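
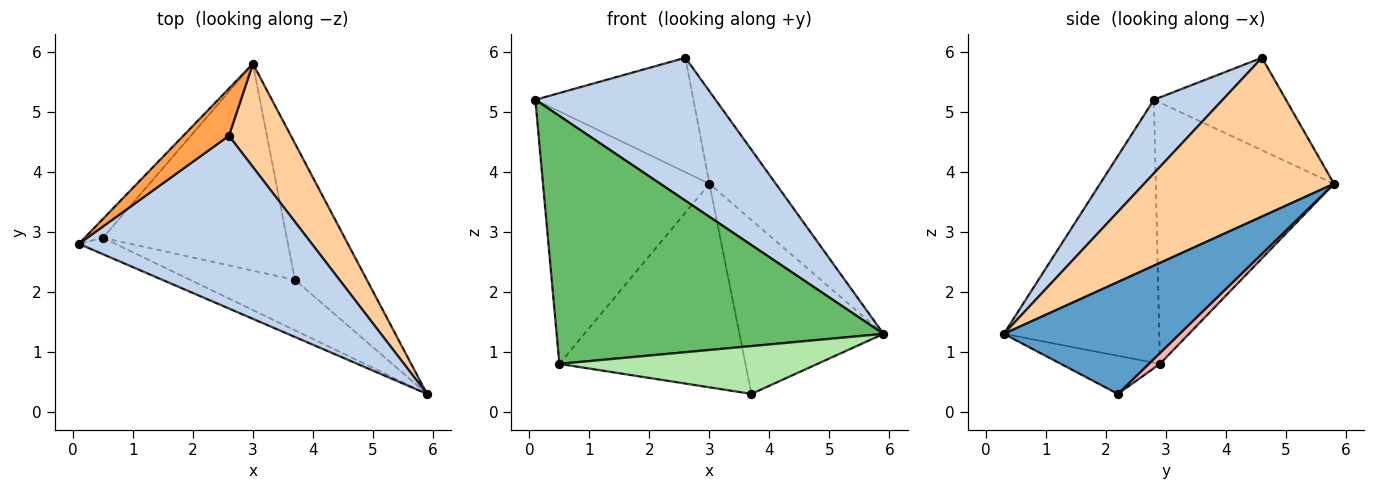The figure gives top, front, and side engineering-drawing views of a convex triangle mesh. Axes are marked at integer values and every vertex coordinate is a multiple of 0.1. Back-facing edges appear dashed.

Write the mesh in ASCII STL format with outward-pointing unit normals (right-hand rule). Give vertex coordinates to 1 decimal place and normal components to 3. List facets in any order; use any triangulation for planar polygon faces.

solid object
 facet normal 0.693 0.568 -0.445
  outer loop
   vertex 3.7 2.2 0.3
   vertex 3.0 5.8 3.8
   vertex 5.9 0.3 1.3
  endloop
 endfacet
 facet normal 0.236 -0.619 0.749
  outer loop
   vertex 2.6 4.6 5.9
   vertex 0.1 2.8 5.2
   vertex 5.9 0.3 1.3
  endloop
 endfacet
 facet normal -0.611 0.732 0.302
  outer loop
   vertex 2.6 4.6 5.9
   vertex 3.0 5.8 3.8
   vertex 0.1 2.8 5.2
  endloop
 endfacet
 facet normal 0.886 0.310 0.346
  outer loop
   vertex 2.6 4.6 5.9
   vertex 5.9 0.3 1.3
   vertex 3.0 5.8 3.8
  endloop
 endfacet
 facet normal -0.429 -0.902 -0.059
  outer loop
   vertex 0.5 2.9 0.8
   vertex 5.9 0.3 1.3
   vertex 0.1 2.8 5.2
  endloop
 endfacet
 facet normal -0.255 -0.665 -0.702
  outer loop
   vertex 0.5 2.9 0.8
   vertex 3.7 2.2 0.3
   vertex 5.9 0.3 1.3
  endloop
 endfacet
 facet normal -0.730 0.682 -0.051
  outer loop
   vertex 0.5 2.9 0.8
   vertex 0.1 2.8 5.2
   vertex 3.0 5.8 3.8
  endloop
 endfacet
 facet normal 0.042 0.701 -0.712
  outer loop
   vertex 0.5 2.9 0.8
   vertex 3.0 5.8 3.8
   vertex 3.7 2.2 0.3
  endloop
 endfacet
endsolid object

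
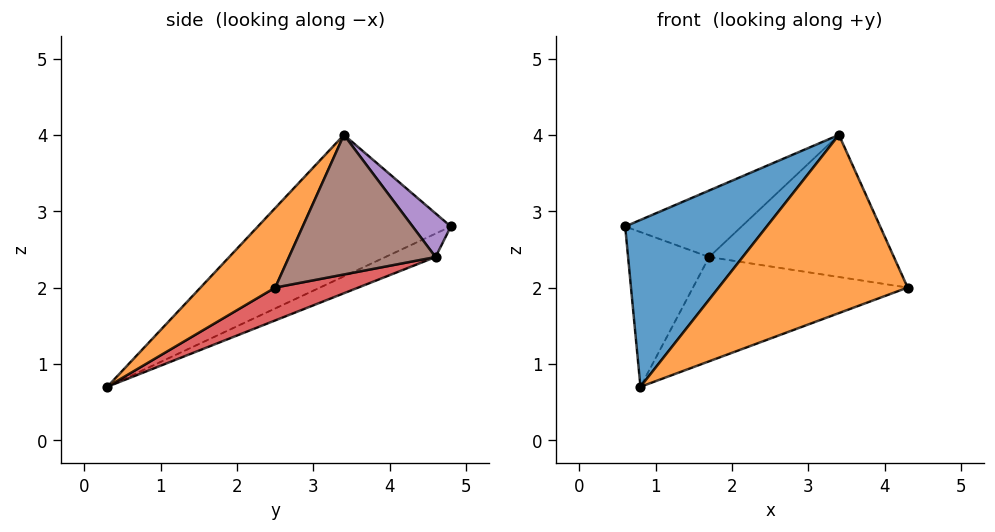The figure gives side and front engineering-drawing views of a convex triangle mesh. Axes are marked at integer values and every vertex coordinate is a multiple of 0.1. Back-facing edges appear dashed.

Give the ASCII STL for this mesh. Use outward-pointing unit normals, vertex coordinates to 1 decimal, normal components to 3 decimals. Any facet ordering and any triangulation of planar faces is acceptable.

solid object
 facet normal -0.518 -0.380 0.766
  outer loop
   vertex 3.4 3.4 4.0
   vertex 0.6 4.8 2.8
   vertex 0.8 0.3 0.7
  endloop
 endfacet
 facet normal 0.317 -0.803 0.504
  outer loop
   vertex 3.4 3.4 4.0
   vertex 0.8 0.3 0.7
   vertex 4.3 2.5 2.0
  endloop
 endfacet
 facet normal -0.248 0.401 -0.882
  outer loop
   vertex 1.7 4.6 2.4
   vertex 0.8 0.3 0.7
   vertex 0.6 4.8 2.8
  endloop
 endfacet
 facet normal 0.132 0.340 -0.931
  outer loop
   vertex 1.7 4.6 2.4
   vertex 4.3 2.5 2.0
   vertex 0.8 0.3 0.7
  endloop
 endfacet
 facet normal 0.291 0.888 0.357
  outer loop
   vertex 1.7 4.6 2.4
   vertex 0.6 4.8 2.8
   vertex 3.4 3.4 4.0
  endloop
 endfacet
 facet normal 0.620 0.781 -0.073
  outer loop
   vertex 1.7 4.6 2.4
   vertex 3.4 3.4 4.0
   vertex 4.3 2.5 2.0
  endloop
 endfacet
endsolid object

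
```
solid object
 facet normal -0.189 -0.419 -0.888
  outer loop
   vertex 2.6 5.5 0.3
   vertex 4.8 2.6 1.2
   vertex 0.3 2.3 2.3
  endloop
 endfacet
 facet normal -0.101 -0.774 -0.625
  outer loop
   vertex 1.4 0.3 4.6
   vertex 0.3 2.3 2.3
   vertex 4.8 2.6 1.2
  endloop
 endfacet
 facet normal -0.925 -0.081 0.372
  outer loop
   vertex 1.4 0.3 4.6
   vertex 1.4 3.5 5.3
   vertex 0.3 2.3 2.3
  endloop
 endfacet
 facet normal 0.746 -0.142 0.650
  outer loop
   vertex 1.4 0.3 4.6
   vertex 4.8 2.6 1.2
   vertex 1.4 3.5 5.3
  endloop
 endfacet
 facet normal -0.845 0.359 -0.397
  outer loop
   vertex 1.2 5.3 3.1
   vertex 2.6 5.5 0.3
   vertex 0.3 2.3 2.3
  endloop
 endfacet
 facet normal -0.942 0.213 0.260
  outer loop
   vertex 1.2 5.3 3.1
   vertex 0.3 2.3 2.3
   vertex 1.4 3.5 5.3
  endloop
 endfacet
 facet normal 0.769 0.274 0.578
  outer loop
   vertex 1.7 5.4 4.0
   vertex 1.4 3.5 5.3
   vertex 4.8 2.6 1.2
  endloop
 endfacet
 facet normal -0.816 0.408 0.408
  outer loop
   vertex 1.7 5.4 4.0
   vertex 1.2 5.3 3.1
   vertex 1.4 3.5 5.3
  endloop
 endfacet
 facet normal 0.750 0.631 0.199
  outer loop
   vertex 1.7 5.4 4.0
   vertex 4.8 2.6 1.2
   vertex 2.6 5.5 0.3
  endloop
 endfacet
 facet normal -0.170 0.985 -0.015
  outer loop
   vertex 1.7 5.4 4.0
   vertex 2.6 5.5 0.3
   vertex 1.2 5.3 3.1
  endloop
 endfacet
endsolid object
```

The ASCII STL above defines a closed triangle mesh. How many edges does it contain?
15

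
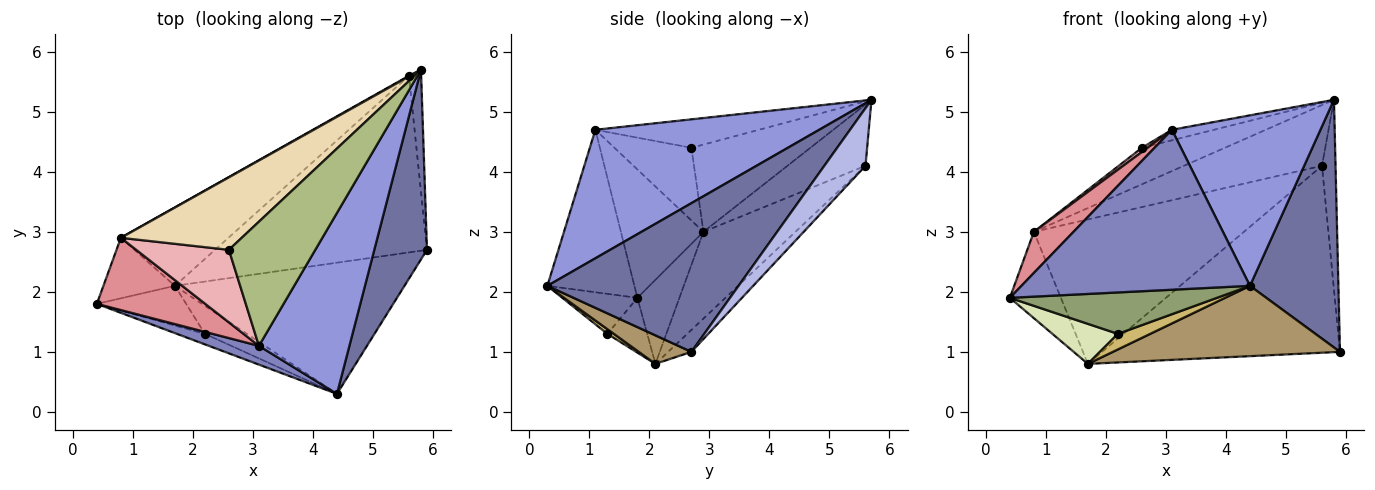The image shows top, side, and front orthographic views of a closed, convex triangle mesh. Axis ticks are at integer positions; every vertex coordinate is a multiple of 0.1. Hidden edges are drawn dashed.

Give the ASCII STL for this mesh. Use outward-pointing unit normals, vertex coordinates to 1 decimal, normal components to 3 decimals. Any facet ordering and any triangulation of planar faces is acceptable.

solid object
 facet normal 0.864 -0.400 0.306
  outer loop
   vertex 4.4 0.3 2.1
   vertex 5.9 2.7 1.0
   vertex 5.8 5.7 5.2
  endloop
 endfacet
 facet normal -0.354 -0.929 0.109
  outer loop
   vertex 3.1 1.1 4.7
   vertex 0.4 1.8 1.9
   vertex 4.4 0.3 2.1
  endloop
 endfacet
 facet normal 0.719 -0.477 0.506
  outer loop
   vertex 3.1 1.1 4.7
   vertex 4.4 0.3 2.1
   vertex 5.8 5.7 5.2
  endloop
 endfacet
 facet normal 0.931 0.307 -0.197
  outer loop
   vertex 5.6 5.6 4.1
   vertex 5.8 5.7 5.2
   vertex 5.9 2.7 1.0
  endloop
 endfacet
 facet normal -0.331 -0.915 -0.232
  outer loop
   vertex 2.2 1.3 1.3
   vertex 4.4 0.3 2.1
   vertex 0.4 1.8 1.9
  endloop
 endfacet
 facet normal -0.312 0.080 0.947
  outer loop
   vertex 2.6 2.7 4.4
   vertex 3.1 1.1 4.7
   vertex 5.8 5.7 5.2
  endloop
 endfacet
 facet normal -0.071 0.725 -0.685
  outer loop
   vertex 1.7 2.1 0.8
   vertex 5.6 5.6 4.1
   vertex 5.9 2.7 1.0
  endloop
 endfacet
 facet normal -0.397 -0.652 -0.646
  outer loop
   vertex 1.7 2.1 0.8
   vertex 2.2 1.3 1.3
   vertex 0.4 1.8 1.9
  endloop
 endfacet
 facet normal 0.109 -0.470 -0.876
  outer loop
   vertex 1.7 2.1 0.8
   vertex 5.9 2.7 1.0
   vertex 4.4 0.3 2.1
  endloop
 endfacet
 facet normal 0.097 -0.483 -0.870
  outer loop
   vertex 1.7 2.1 0.8
   vertex 4.4 0.3 2.1
   vertex 2.2 1.3 1.3
  endloop
 endfacet
 facet normal -0.492 0.871 0.010
  outer loop
   vertex 0.8 2.9 3.0
   vertex 5.8 5.7 5.2
   vertex 5.6 5.6 4.1
  endloop
 endfacet
 facet normal -0.542 0.378 0.751
  outer loop
   vertex 0.8 2.9 3.0
   vertex 2.6 2.7 4.4
   vertex 5.8 5.7 5.2
  endloop
 endfacet
 facet normal -0.559 0.679 -0.476
  outer loop
   vertex 0.8 2.9 3.0
   vertex 1.7 2.1 0.8
   vertex 0.4 1.8 1.9
  endloop
 endfacet
 facet normal -0.359 0.820 -0.445
  outer loop
   vertex 0.8 2.9 3.0
   vertex 5.6 5.6 4.1
   vertex 1.7 2.1 0.8
  endloop
 endfacet
 facet normal -0.717 -0.345 0.606
  outer loop
   vertex 0.8 2.9 3.0
   vertex 0.4 1.8 1.9
   vertex 3.1 1.1 4.7
  endloop
 endfacet
 facet normal -0.616 -0.045 0.786
  outer loop
   vertex 0.8 2.9 3.0
   vertex 3.1 1.1 4.7
   vertex 2.6 2.7 4.4
  endloop
 endfacet
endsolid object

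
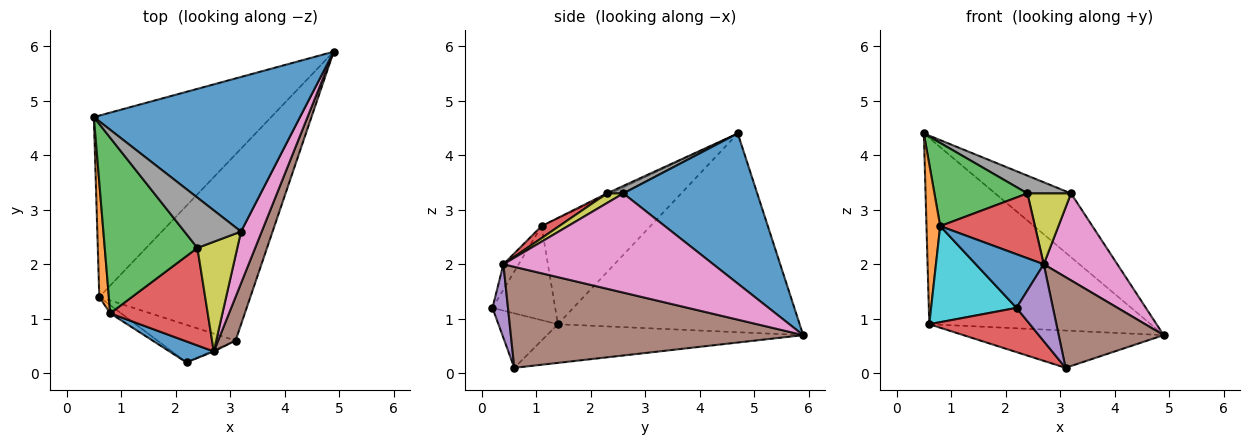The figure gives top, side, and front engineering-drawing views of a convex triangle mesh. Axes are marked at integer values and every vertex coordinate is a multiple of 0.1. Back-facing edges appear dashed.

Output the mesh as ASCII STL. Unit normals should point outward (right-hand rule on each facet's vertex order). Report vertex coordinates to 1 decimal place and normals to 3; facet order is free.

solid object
 facet normal 0.558 0.316 0.767
  outer loop
   vertex 3.2 2.6 3.3
   vertex 4.9 5.9 0.7
   vertex 0.5 4.7 4.4
  endloop
 endfacet
 facet normal -0.616 0.564 -0.550
  outer loop
   vertex 0.6 1.4 0.9
   vertex 0.5 4.7 4.4
   vertex 4.9 5.9 0.7
  endloop
 endfacet
 facet normal -0.243 0.190 -0.951
  outer loop
   vertex 0.6 1.4 0.9
   vertex 4.9 5.9 0.7
   vertex 3.1 0.6 0.1
  endloop
 endfacet
 facet normal -0.411 -0.695 -0.589
  outer loop
   vertex 0.6 1.4 0.9
   vertex 3.1 0.6 0.1
   vertex 2.2 0.2 1.2
  endloop
 endfacet
 facet normal 0.391 -0.920 -0.014
  outer loop
   vertex 2.7 0.4 2.0
   vertex 2.2 0.2 1.2
   vertex 3.1 0.6 0.1
  endloop
 endfacet
 facet normal 0.929 -0.334 0.160
  outer loop
   vertex 2.7 0.4 2.0
   vertex 3.1 0.6 0.1
   vertex 4.9 5.9 0.7
  endloop
 endfacet
 facet normal 0.926 -0.325 0.193
  outer loop
   vertex 2.7 0.4 2.0
   vertex 4.9 5.9 0.7
   vertex 3.2 2.6 3.3
  endloop
 endfacet
 facet normal 0.124 -0.331 0.936
  outer loop
   vertex 2.4 2.3 3.3
   vertex 3.2 2.6 3.3
   vertex 0.5 4.7 4.4
  endloop
 endfacet
 facet normal 0.199 -0.532 0.823
  outer loop
   vertex 2.4 2.3 3.3
   vertex 2.7 0.4 2.0
   vertex 3.2 2.6 3.3
  endloop
 endfacet
 facet normal -0.590 -0.804 -0.068
  outer loop
   vertex 0.8 1.1 2.7
   vertex 0.6 1.4 0.9
   vertex 2.2 0.2 1.2
  endloop
 endfacet
 facet normal -0.205 -0.912 0.356
  outer loop
   vertex 0.8 1.1 2.7
   vertex 2.2 0.2 1.2
   vertex 2.7 0.4 2.0
  endloop
 endfacet
 facet normal -0.988 -0.124 0.089
  outer loop
   vertex 0.8 1.1 2.7
   vertex 0.5 4.7 4.4
   vertex 0.6 1.4 0.9
  endloop
 endfacet
 facet normal -0.018 -0.428 0.904
  outer loop
   vertex 0.8 1.1 2.7
   vertex 2.4 2.3 3.3
   vertex 0.5 4.7 4.4
  endloop
 endfacet
 facet normal 0.102 -0.551 0.828
  outer loop
   vertex 0.8 1.1 2.7
   vertex 2.7 0.4 2.0
   vertex 2.4 2.3 3.3
  endloop
 endfacet
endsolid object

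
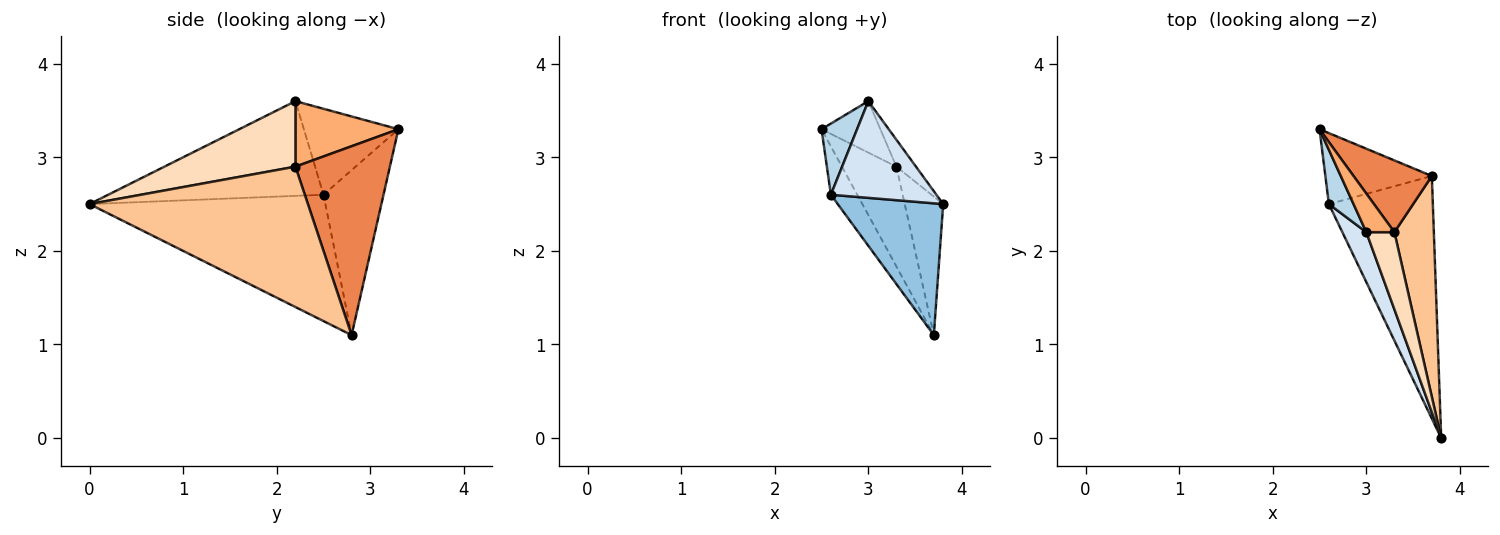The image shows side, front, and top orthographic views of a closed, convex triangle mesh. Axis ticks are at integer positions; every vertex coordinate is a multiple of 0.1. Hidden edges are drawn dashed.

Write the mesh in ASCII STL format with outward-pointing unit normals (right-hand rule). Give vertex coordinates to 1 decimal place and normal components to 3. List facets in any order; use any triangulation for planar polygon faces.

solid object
 facet normal -0.788 0.347 -0.509
  outer loop
   vertex 2.6 2.5 2.6
   vertex 2.5 3.3 3.3
   vertex 3.7 2.8 1.1
  endloop
 endfacet
 facet normal -0.730 -0.326 -0.601
  outer loop
   vertex 2.6 2.5 2.6
   vertex 3.7 2.8 1.1
   vertex 3.8 0.0 2.5
  endloop
 endfacet
 facet normal -0.904 -0.340 0.260
  outer loop
   vertex 2.6 2.5 2.6
   vertex 3.0 2.2 3.6
   vertex 2.5 3.3 3.3
  endloop
 endfacet
 facet normal -0.876 -0.429 0.222
  outer loop
   vertex 2.6 2.5 2.6
   vertex 3.8 0.0 2.5
   vertex 3.0 2.2 3.6
  endloop
 endfacet
 facet normal 0.815 0.470 0.338
  outer loop
   vertex 3.3 2.2 2.9
   vertex 3.7 2.8 1.1
   vertex 2.5 3.3 3.3
  endloop
 endfacet
 facet normal 0.814 0.465 0.349
  outer loop
   vertex 3.3 2.2 2.9
   vertex 2.5 3.3 3.3
   vertex 3.0 2.2 3.6
  endloop
 endfacet
 facet normal 0.949 0.167 0.267
  outer loop
   vertex 3.3 2.2 2.9
   vertex 3.8 0.0 2.5
   vertex 3.7 2.8 1.1
  endloop
 endfacet
 facet normal 0.911 0.136 0.390
  outer loop
   vertex 3.3 2.2 2.9
   vertex 3.0 2.2 3.6
   vertex 3.8 0.0 2.5
  endloop
 endfacet
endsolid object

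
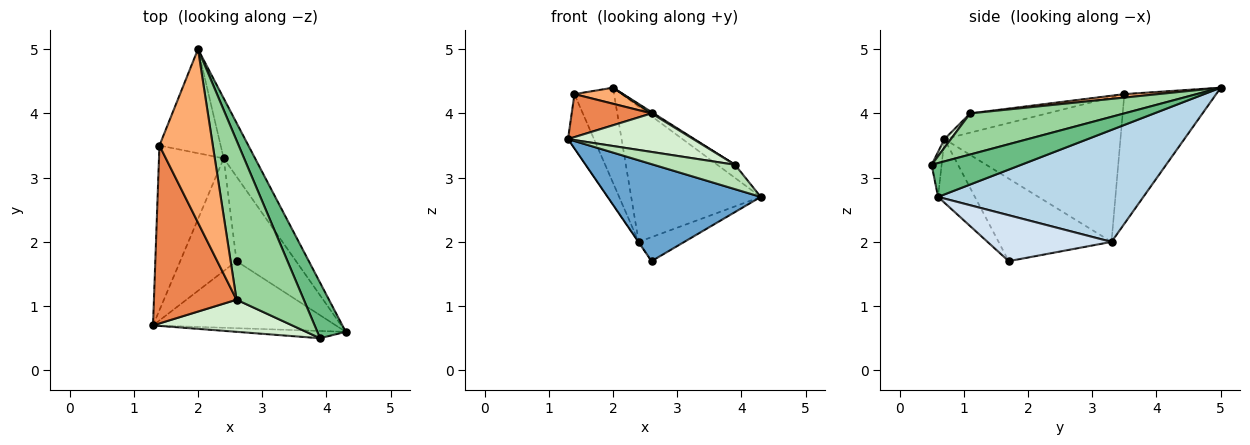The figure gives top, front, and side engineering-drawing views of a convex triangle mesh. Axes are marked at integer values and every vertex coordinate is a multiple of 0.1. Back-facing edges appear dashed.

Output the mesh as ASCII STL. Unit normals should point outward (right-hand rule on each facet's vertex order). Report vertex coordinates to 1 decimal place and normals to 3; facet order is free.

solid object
 facet normal -0.194 -0.807 -0.558
  outer loop
   vertex 2.6 1.7 1.7
   vertex 4.3 0.6 2.7
   vertex 1.3 0.7 3.6
  endloop
 endfacet
 facet normal -0.826 0.002 -0.564
  outer loop
   vertex 2.4 3.3 2.0
   vertex 2.6 1.7 1.7
   vertex 1.3 0.7 3.6
  endloop
 endfacet
 facet normal 0.823 0.519 -0.231
  outer loop
   vertex 2.4 3.3 2.0
   vertex 2.0 5.0 4.4
   vertex 4.3 0.6 2.7
  endloop
 endfacet
 facet normal 0.596 0.219 -0.772
  outer loop
   vertex 2.4 3.3 2.0
   vertex 4.3 0.6 2.7
   vertex 2.6 1.7 1.7
  endloop
 endfacet
 facet normal -0.221 -0.229 0.948
  outer loop
   vertex 1.4 3.5 4.3
   vertex 1.3 0.7 3.6
   vertex 2.6 1.1 4.0
  endloop
 endfacet
 facet normal 0.064 -0.092 0.994
  outer loop
   vertex 1.4 3.5 4.3
   vertex 2.6 1.1 4.0
   vertex 2.0 5.0 4.4
  endloop
 endfacet
 facet normal -0.905 0.134 -0.405
  outer loop
   vertex 1.4 3.5 4.3
   vertex 2.4 3.3 2.0
   vertex 1.3 0.7 3.6
  endloop
 endfacet
 facet normal -0.842 0.363 -0.398
  outer loop
   vertex 1.4 3.5 4.3
   vertex 2.0 5.0 4.4
   vertex 2.4 3.3 2.0
  endloop
 endfacet
 facet normal 0.757 0.150 0.636
  outer loop
   vertex 3.9 0.5 3.2
   vertex 4.3 0.6 2.7
   vertex 2.0 5.0 4.4
  endloop
 endfacet
 facet normal 0.522 -0.007 0.853
  outer loop
   vertex 3.9 0.5 3.2
   vertex 2.0 5.0 4.4
   vertex 2.6 1.1 4.0
  endloop
 endfacet
 facet normal -0.117 -0.952 -0.284
  outer loop
   vertex 3.9 0.5 3.2
   vertex 1.3 0.7 3.6
   vertex 4.3 0.6 2.7
  endloop
 endfacet
 facet normal 0.039 -0.768 0.640
  outer loop
   vertex 3.9 0.5 3.2
   vertex 2.6 1.1 4.0
   vertex 1.3 0.7 3.6
  endloop
 endfacet
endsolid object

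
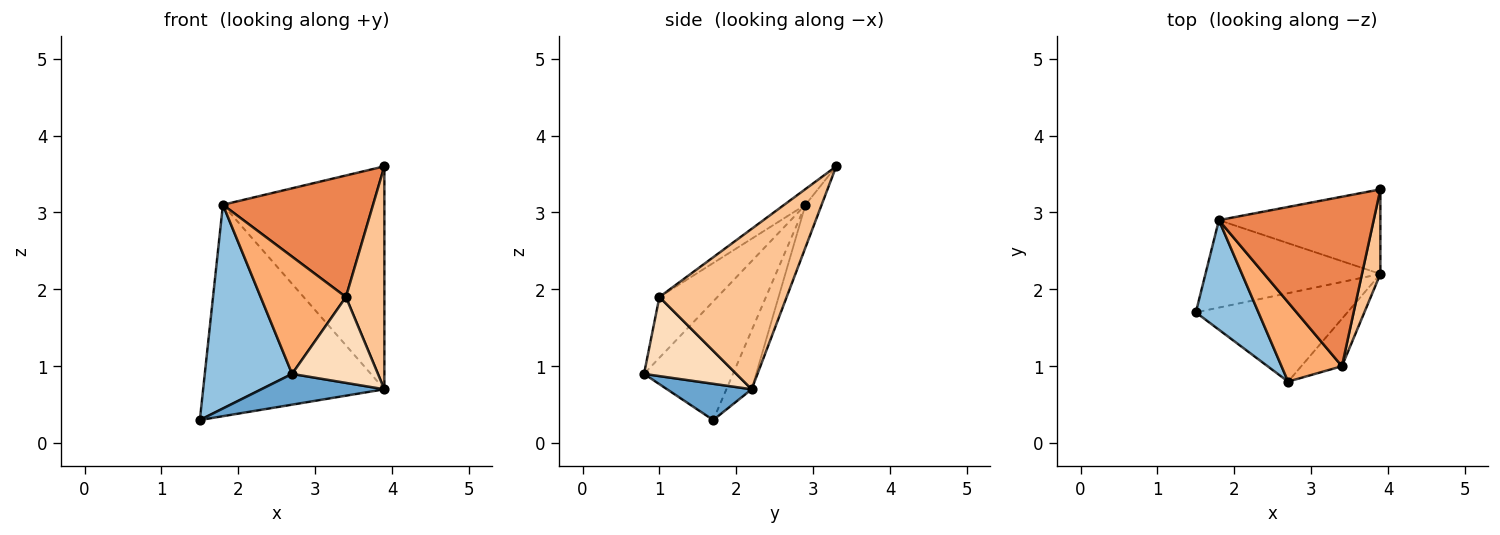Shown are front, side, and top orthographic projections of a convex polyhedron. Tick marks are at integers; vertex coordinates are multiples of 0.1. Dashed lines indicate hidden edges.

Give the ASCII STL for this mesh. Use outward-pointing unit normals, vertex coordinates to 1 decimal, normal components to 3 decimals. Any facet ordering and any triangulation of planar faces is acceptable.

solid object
 facet normal 0.220 -0.320 -0.921
  outer loop
   vertex 3.9 2.2 0.7
   vertex 2.7 0.8 0.9
   vertex 1.5 1.7 0.3
  endloop
 endfacet
 facet normal -0.668 -0.656 0.352
  outer loop
   vertex 1.8 2.9 3.1
   vertex 1.5 1.7 0.3
   vertex 2.7 0.8 0.9
  endloop
 endfacet
 facet normal -0.128 0.916 -0.379
  outer loop
   vertex 1.8 2.9 3.1
   vertex 3.9 2.2 0.7
   vertex 1.5 1.7 0.3
  endloop
 endfacet
 facet normal -0.093 0.931 -0.353
  outer loop
   vertex 1.8 2.9 3.1
   vertex 3.9 3.3 3.6
   vertex 3.9 2.2 0.7
  endloop
 endfacet
 facet normal -0.082 -0.581 0.810
  outer loop
   vertex 3.4 1.0 1.9
   vertex 3.9 3.3 3.6
   vertex 1.8 2.9 3.1
  endloop
 endfacet
 facet normal -0.491 -0.722 0.488
  outer loop
   vertex 3.4 1.0 1.9
   vertex 1.8 2.9 3.1
   vertex 2.7 0.8 0.9
  endloop
 endfacet
 facet normal 0.952 -0.287 0.109
  outer loop
   vertex 3.4 1.0 1.9
   vertex 3.9 2.2 0.7
   vertex 3.9 3.3 3.6
  endloop
 endfacet
 facet normal 0.685 -0.638 -0.352
  outer loop
   vertex 3.4 1.0 1.9
   vertex 2.7 0.8 0.9
   vertex 3.9 2.2 0.7
  endloop
 endfacet
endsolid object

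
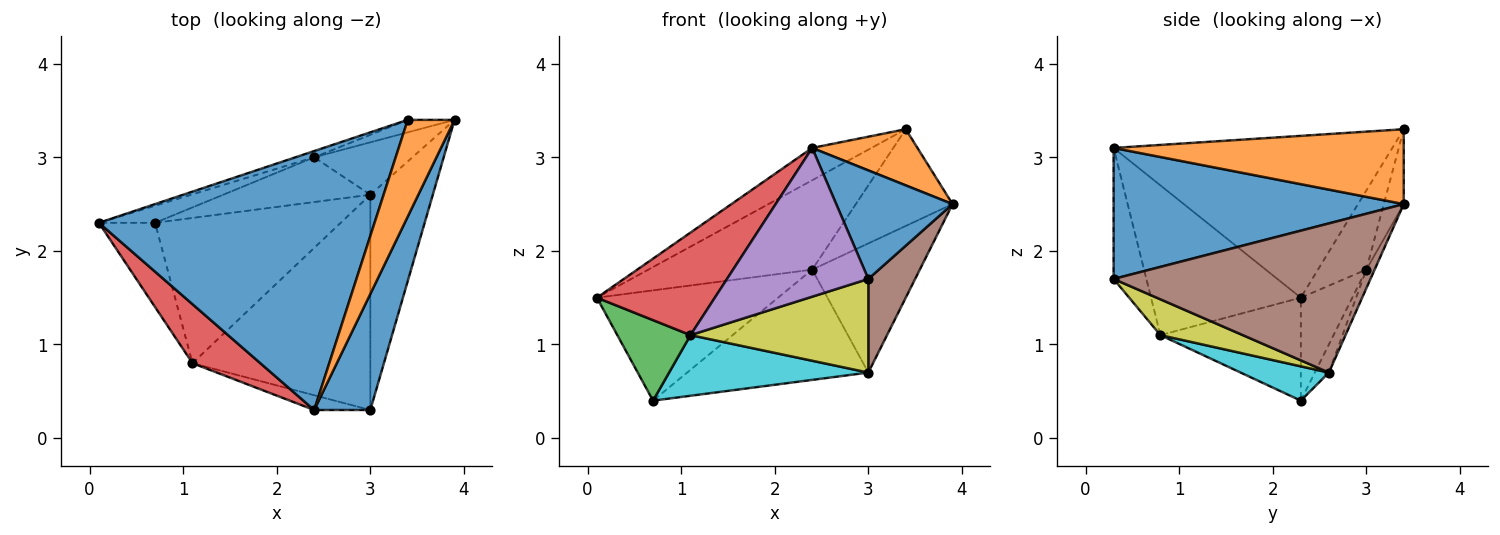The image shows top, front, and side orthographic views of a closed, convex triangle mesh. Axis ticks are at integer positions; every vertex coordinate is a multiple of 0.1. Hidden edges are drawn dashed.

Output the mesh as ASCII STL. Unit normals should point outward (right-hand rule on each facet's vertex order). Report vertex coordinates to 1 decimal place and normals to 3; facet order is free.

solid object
 facet normal 0.862 -0.346 0.370
  outer loop
   vertex 2.4 0.3 3.1
   vertex 3.0 0.3 1.7
   vertex 3.9 3.4 2.5
  endloop
 endfacet
 facet normal -0.270 0.951 -0.147
  outer loop
   vertex 2.4 3.0 1.8
   vertex 0.7 2.3 0.4
   vertex 0.1 2.3 1.5
  endloop
 endfacet
 facet normal -0.798 -0.416 -0.435
  outer loop
   vertex 1.1 0.8 1.1
   vertex 0.1 2.3 1.5
   vertex 0.7 2.3 0.4
  endloop
 endfacet
 facet normal -0.740 -0.583 0.335
  outer loop
   vertex 1.1 0.8 1.1
   vertex 2.4 0.3 3.1
   vertex 0.1 2.3 1.5
  endloop
 endfacet
 facet normal -0.225 -0.970 -0.096
  outer loop
   vertex 1.1 0.8 1.1
   vertex 3.0 0.3 1.7
   vertex 2.4 0.3 3.1
  endloop
 endfacet
 facet normal 0.910 -0.166 -0.381
  outer loop
   vertex 3.0 2.6 0.7
   vertex 3.9 3.4 2.5
   vertex 3.0 0.3 1.7
  endloop
 endfacet
 facet normal -0.071 0.924 -0.375
  outer loop
   vertex 3.0 2.6 0.7
   vertex 2.4 3.0 1.8
   vertex 3.9 3.4 2.5
  endloop
 endfacet
 facet normal -0.072 0.924 -0.375
  outer loop
   vertex 3.0 2.6 0.7
   vertex 0.7 2.3 0.4
   vertex 2.4 3.0 1.8
  endloop
 endfacet
 facet normal 0.182 -0.392 -0.902
  outer loop
   vertex 3.0 2.6 0.7
   vertex 3.0 0.3 1.7
   vertex 1.1 0.8 1.1
  endloop
 endfacet
 facet normal 0.168 -0.380 -0.910
  outer loop
   vertex 3.0 2.6 0.7
   vertex 1.1 0.8 1.1
   vertex 0.7 2.3 0.4
  endloop
 endfacet
 facet normal -0.503 0.107 0.857
  outer loop
   vertex 3.4 3.4 3.3
   vertex 0.1 2.3 1.5
   vertex 2.4 0.3 3.1
  endloop
 endfacet
 facet normal 0.810 -0.294 0.507
  outer loop
   vertex 3.4 3.4 3.3
   vertex 2.4 0.3 3.1
   vertex 3.9 3.4 2.5
  endloop
 endfacet
 facet normal -0.283 0.957 -0.067
  outer loop
   vertex 3.4 3.4 3.3
   vertex 2.4 3.0 1.8
   vertex 0.1 2.3 1.5
  endloop
 endfacet
 facet normal -0.201 0.972 -0.125
  outer loop
   vertex 3.4 3.4 3.3
   vertex 3.9 3.4 2.5
   vertex 2.4 3.0 1.8
  endloop
 endfacet
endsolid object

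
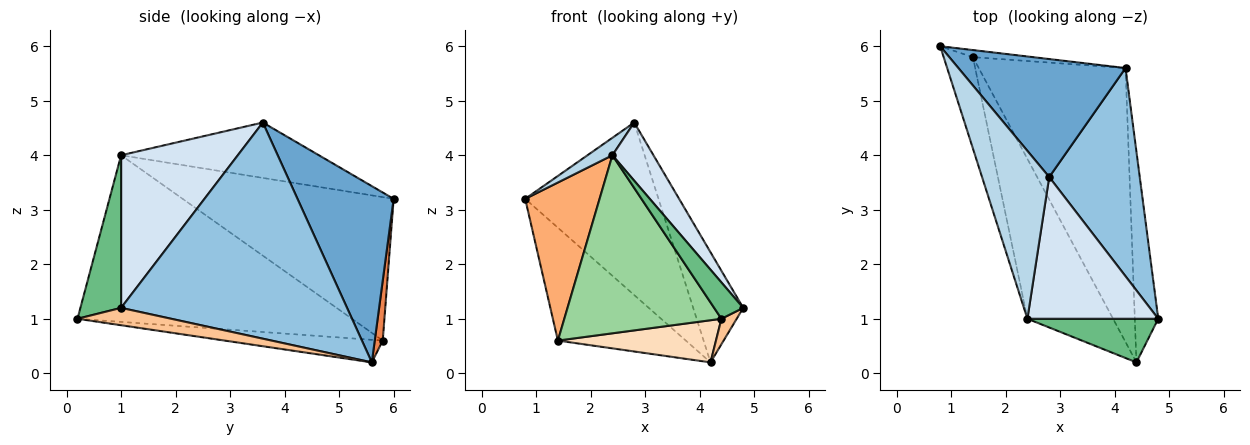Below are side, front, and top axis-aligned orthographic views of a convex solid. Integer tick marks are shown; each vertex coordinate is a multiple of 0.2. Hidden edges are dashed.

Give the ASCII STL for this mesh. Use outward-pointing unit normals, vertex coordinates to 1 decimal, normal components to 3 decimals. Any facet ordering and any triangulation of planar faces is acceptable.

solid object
 facet normal 0.511 0.709 0.485
  outer loop
   vertex 2.8 3.6 4.6
   vertex 4.2 5.6 0.2
   vertex 0.8 6.0 3.2
  endloop
 endfacet
 facet normal 0.904 0.200 0.379
  outer loop
   vertex 2.8 3.6 4.6
   vertex 4.8 1.0 1.2
   vertex 4.2 5.6 0.2
  endloop
 endfacet
 facet normal -0.634 -0.080 0.769
  outer loop
   vertex 2.4 1.0 4.0
   vertex 2.8 3.6 4.6
   vertex 0.8 6.0 3.2
  endloop
 endfacet
 facet normal 0.734 -0.258 0.629
  outer loop
   vertex 2.4 1.0 4.0
   vertex 4.8 1.0 1.2
   vertex 2.8 3.6 4.6
  endloop
 endfacet
 facet normal 0.062 0.996 -0.062
  outer loop
   vertex 1.4 5.8 0.6
   vertex 0.8 6.0 3.2
   vertex 4.2 5.6 0.2
  endloop
 endfacet
 facet normal -0.926 -0.327 -0.189
  outer loop
   vertex 1.4 5.8 0.6
   vertex 2.4 1.0 4.0
   vertex 0.8 6.0 3.2
  endloop
 endfacet
 facet normal 0.593 -0.096 -0.800
  outer loop
   vertex 4.4 0.2 1.0
   vertex 4.2 5.6 0.2
   vertex 4.8 1.0 1.2
  endloop
 endfacet
 facet normal -0.150 -0.150 -0.977
  outer loop
   vertex 4.4 0.2 1.0
   vertex 1.4 5.8 0.6
   vertex 4.2 5.6 0.2
  endloop
 endfacet
 facet normal 0.667 -0.477 0.572
  outer loop
   vertex 4.4 0.2 1.0
   vertex 4.8 1.0 1.2
   vertex 2.4 1.0 4.0
  endloop
 endfacet
 facet normal -0.793 -0.454 -0.407
  outer loop
   vertex 4.4 0.2 1.0
   vertex 2.4 1.0 4.0
   vertex 1.4 5.8 0.6
  endloop
 endfacet
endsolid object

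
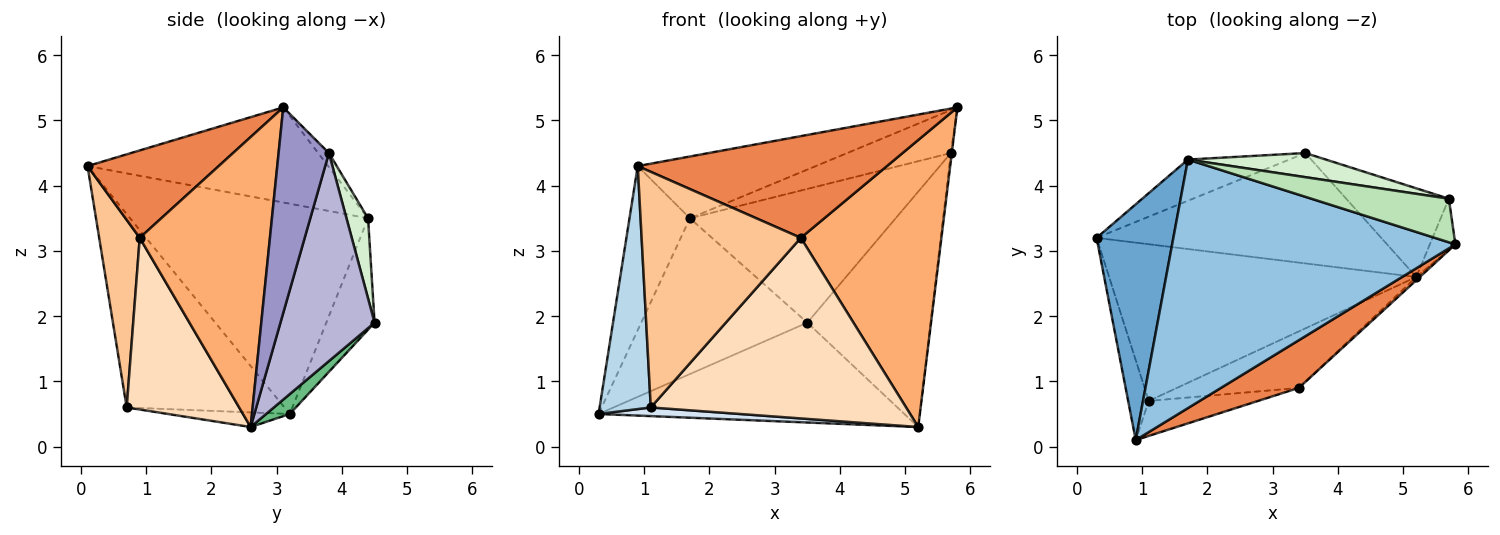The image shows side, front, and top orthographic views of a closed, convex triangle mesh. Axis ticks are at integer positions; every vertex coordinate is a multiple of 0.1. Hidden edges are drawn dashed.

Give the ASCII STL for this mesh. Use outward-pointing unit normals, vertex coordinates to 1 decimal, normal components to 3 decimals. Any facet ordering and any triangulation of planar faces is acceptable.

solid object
 facet normal -0.914 0.232 0.334
  outer loop
   vertex 1.7 4.4 3.5
   vertex 0.3 3.2 0.5
   vertex 0.9 0.1 4.3
  endloop
 endfacet
 facet normal -0.310 0.229 0.923
  outer loop
   vertex 1.7 4.4 3.5
   vertex 0.9 0.1 4.3
   vertex 5.8 3.1 5.2
  endloop
 endfacet
 facet normal -0.946 -0.307 -0.101
  outer loop
   vertex 1.1 0.7 0.6
   vertex 0.9 0.1 4.3
   vertex 0.3 3.2 0.5
  endloop
 endfacet
 facet normal -0.047 -0.055 -0.997
  outer loop
   vertex 1.1 0.7 0.6
   vertex 0.3 3.2 0.5
   vertex 5.2 2.6 0.3
  endloop
 endfacet
 facet normal 0.430 -0.817 0.383
  outer loop
   vertex 3.4 0.9 3.2
   vertex 5.8 3.1 5.2
   vertex 0.9 0.1 4.3
  endloop
 endfacet
 facet normal 0.679 -0.734 -0.008
  outer loop
   vertex 3.4 0.9 3.2
   vertex 5.2 2.6 0.3
   vertex 5.8 3.1 5.2
  endloop
 endfacet
 facet normal 0.244 -0.959 -0.142
  outer loop
   vertex 3.4 0.9 3.2
   vertex 0.9 0.1 4.3
   vertex 1.1 0.7 0.6
  endloop
 endfacet
 facet normal 0.388 -0.880 -0.275
  outer loop
   vertex 3.4 0.9 3.2
   vertex 1.1 0.7 0.6
   vertex 5.2 2.6 0.3
  endloop
 endfacet
 facet normal 0.052 0.670 -0.741
  outer loop
   vertex 3.5 4.5 1.9
   vertex 5.2 2.6 0.3
   vertex 0.3 3.2 0.5
  endloop
 endfacet
 facet normal -0.270 0.931 -0.246
  outer loop
   vertex 3.5 4.5 1.9
   vertex 0.3 3.2 0.5
   vertex 1.7 4.4 3.5
  endloop
 endfacet
 facet normal -0.073 0.700 0.710
  outer loop
   vertex 5.7 3.8 4.5
   vertex 1.7 4.4 3.5
   vertex 5.8 3.1 5.2
  endloop
 endfacet
 facet normal 0.103 0.979 0.177
  outer loop
   vertex 5.7 3.8 4.5
   vertex 3.5 4.5 1.9
   vertex 1.7 4.4 3.5
  endloop
 endfacet
 facet normal 0.992 0.018 -0.123
  outer loop
   vertex 5.7 3.8 4.5
   vertex 5.8 3.1 5.2
   vertex 5.2 2.6 0.3
  endloop
 endfacet
 facet normal 0.581 0.762 -0.287
  outer loop
   vertex 5.7 3.8 4.5
   vertex 5.2 2.6 0.3
   vertex 3.5 4.5 1.9
  endloop
 endfacet
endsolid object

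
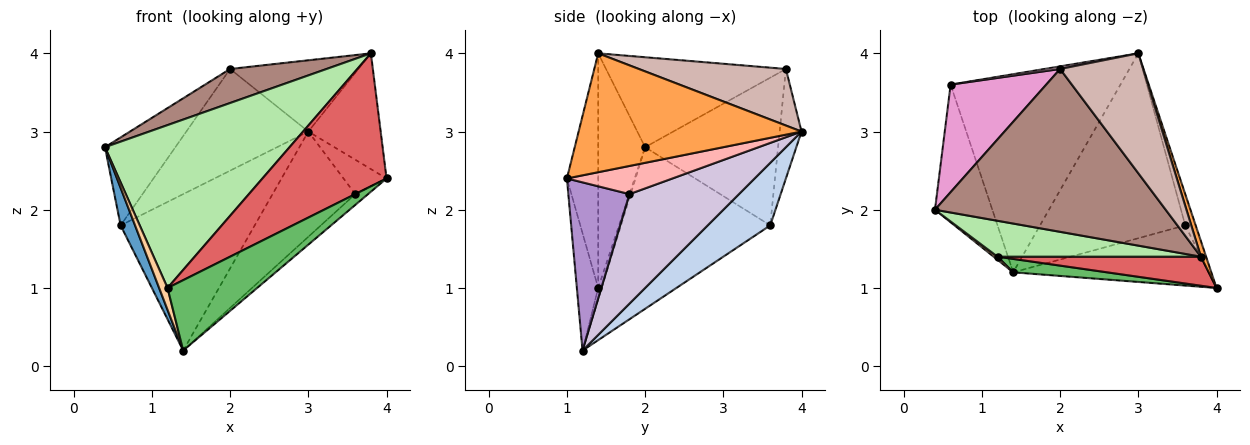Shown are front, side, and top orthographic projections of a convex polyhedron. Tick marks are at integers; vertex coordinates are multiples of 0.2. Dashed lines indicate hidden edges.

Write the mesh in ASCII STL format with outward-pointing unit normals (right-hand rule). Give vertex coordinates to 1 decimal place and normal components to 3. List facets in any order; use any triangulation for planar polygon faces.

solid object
 facet normal -0.939 -0.091 -0.333
  outer loop
   vertex 0.6 3.6 1.8
   vertex 1.4 1.2 0.2
   vertex 0.4 2.0 2.8
  endloop
 endfacet
 facet normal 0.278 0.595 -0.754
  outer loop
   vertex 0.6 3.6 1.8
   vertex 3.0 4.0 3.0
   vertex 1.4 1.2 0.2
  endloop
 endfacet
 facet normal 0.950 0.308 0.042
  outer loop
   vertex 3.8 1.4 4.0
   vertex 4.0 1.0 2.4
   vertex 3.0 4.0 3.0
  endloop
 endfacet
 facet normal -0.391 -0.911 0.130
  outer loop
   vertex 1.2 1.4 1.0
   vertex 0.4 2.0 2.8
   vertex 1.4 1.2 0.2
  endloop
 endfacet
 facet normal -0.228 -0.957 0.182
  outer loop
   vertex 1.2 1.4 1.0
   vertex 1.4 1.2 0.2
   vertex 4.0 1.0 2.4
  endloop
 endfacet
 facet normal -0.241 -0.948 0.209
  outer loop
   vertex 1.2 1.4 1.0
   vertex 3.8 1.4 4.0
   vertex 0.4 2.0 2.8
  endloop
 endfacet
 facet normal -0.239 -0.949 0.207
  outer loop
   vertex 1.2 1.4 1.0
   vertex 4.0 1.0 2.4
   vertex 3.8 1.4 4.0
  endloop
 endfacet
 facet normal 0.876 0.357 -0.324
  outer loop
   vertex 3.6 1.8 2.2
   vertex 3.0 4.0 3.0
   vertex 4.0 1.0 2.4
  endloop
 endfacet
 facet normal 0.646 0.135 -0.751
  outer loop
   vertex 3.6 1.8 2.2
   vertex 4.0 1.0 2.4
   vertex 1.4 1.2 0.2
  endloop
 endfacet
 facet normal 0.548 0.414 -0.727
  outer loop
   vertex 3.6 1.8 2.2
   vertex 1.4 1.2 0.2
   vertex 3.0 4.0 3.0
  endloop
 endfacet
 facet normal -0.357 -0.191 0.915
  outer loop
   vertex 2.0 3.8 3.8
   vertex 0.4 2.0 2.8
   vertex 3.8 1.4 4.0
  endloop
 endfacet
 facet normal 0.505 0.441 0.742
  outer loop
   vertex 2.0 3.8 3.8
   vertex 3.8 1.4 4.0
   vertex 3.0 4.0 3.0
  endloop
 endfacet
 facet normal -0.767 0.406 0.496
  outer loop
   vertex 2.0 3.8 3.8
   vertex 0.6 3.6 1.8
   vertex 0.4 2.0 2.8
  endloop
 endfacet
 facet normal -0.177 0.984 0.025
  outer loop
   vertex 2.0 3.8 3.8
   vertex 3.0 4.0 3.0
   vertex 0.6 3.6 1.8
  endloop
 endfacet
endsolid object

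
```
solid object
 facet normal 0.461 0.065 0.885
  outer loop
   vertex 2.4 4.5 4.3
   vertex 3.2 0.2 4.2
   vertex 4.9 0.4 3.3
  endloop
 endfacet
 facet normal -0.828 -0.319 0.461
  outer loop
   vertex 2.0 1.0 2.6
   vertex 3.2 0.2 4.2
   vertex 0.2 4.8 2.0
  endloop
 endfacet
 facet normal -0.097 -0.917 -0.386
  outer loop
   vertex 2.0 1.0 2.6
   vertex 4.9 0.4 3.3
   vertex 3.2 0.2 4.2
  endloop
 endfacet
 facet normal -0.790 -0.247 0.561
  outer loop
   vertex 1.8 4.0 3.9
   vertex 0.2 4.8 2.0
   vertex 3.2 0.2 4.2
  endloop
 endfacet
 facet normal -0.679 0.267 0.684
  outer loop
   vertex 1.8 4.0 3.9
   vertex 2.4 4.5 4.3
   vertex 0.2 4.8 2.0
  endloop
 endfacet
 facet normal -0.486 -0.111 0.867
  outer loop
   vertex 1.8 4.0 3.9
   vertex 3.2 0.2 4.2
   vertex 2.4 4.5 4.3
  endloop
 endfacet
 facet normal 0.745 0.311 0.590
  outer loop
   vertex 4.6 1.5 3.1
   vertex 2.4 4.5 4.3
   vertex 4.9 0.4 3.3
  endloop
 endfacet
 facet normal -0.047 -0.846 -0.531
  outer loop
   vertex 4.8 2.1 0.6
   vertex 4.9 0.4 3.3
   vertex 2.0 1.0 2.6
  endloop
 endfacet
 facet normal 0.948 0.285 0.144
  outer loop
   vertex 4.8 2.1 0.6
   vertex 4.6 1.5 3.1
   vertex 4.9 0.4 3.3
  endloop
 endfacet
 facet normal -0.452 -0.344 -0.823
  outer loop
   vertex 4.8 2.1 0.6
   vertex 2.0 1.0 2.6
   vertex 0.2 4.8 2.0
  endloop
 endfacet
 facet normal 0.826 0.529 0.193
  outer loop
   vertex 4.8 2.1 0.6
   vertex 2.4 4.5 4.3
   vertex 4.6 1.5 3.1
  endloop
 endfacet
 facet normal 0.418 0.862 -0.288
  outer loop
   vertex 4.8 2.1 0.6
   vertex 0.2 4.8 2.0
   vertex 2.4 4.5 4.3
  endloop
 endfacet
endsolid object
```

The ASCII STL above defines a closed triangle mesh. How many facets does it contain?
12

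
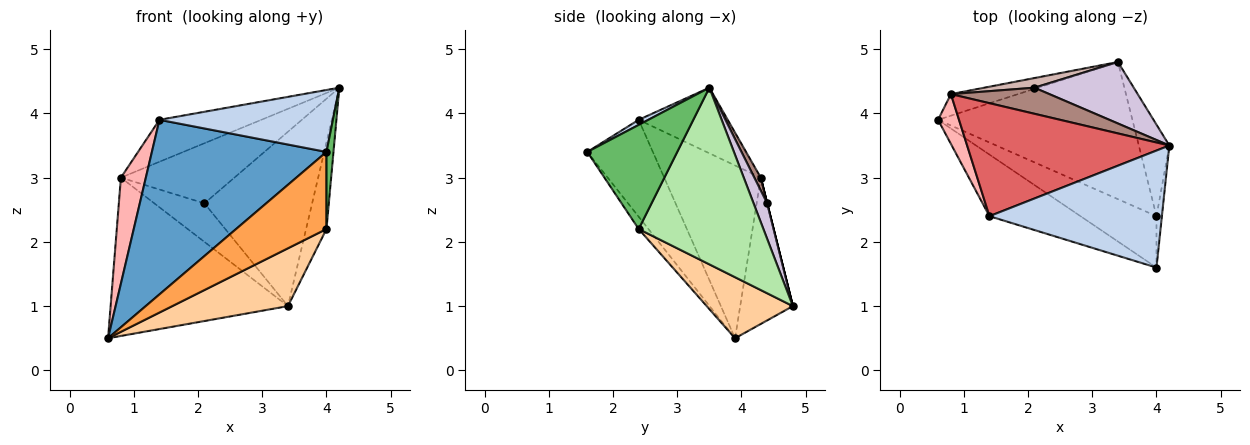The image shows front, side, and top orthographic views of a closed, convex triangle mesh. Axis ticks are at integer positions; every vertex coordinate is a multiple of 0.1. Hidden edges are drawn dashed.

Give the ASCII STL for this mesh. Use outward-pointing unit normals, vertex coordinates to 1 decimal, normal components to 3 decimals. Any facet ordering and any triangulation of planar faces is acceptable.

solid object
 facet normal -0.334 -0.889 -0.314
  outer loop
   vertex 1.4 2.4 3.9
   vertex 0.6 3.9 0.5
   vertex 4.0 1.6 3.4
  endloop
 endfacet
 facet normal 0.026 -0.468 0.883
  outer loop
   vertex 1.4 2.4 3.9
   vertex 4.0 1.6 3.4
   vertex 4.2 3.5 4.4
  endloop
 endfacet
 facet normal -0.089 -0.829 -0.552
  outer loop
   vertex 4.0 2.4 2.2
   vertex 4.0 1.6 3.4
   vertex 0.6 3.9 0.5
  endloop
 endfacet
 facet normal 0.278 -0.373 -0.885
  outer loop
   vertex 4.0 2.4 2.2
   vertex 0.6 3.9 0.5
   vertex 3.4 4.8 1.0
  endloop
 endfacet
 facet normal 0.996 -0.078 -0.052
  outer loop
   vertex 4.0 2.4 2.2
   vertex 4.2 3.5 4.4
   vertex 4.0 1.6 3.4
  endloop
 endfacet
 facet normal 0.973 0.159 -0.168
  outer loop
   vertex 4.0 2.4 2.2
   vertex 3.4 4.8 1.0
   vertex 4.2 3.5 4.4
  endloop
 endfacet
 facet normal -0.291 0.333 0.897
  outer loop
   vertex 0.8 4.3 3.0
   vertex 1.4 2.4 3.9
   vertex 4.2 3.5 4.4
  endloop
 endfacet
 facet normal -0.962 -0.248 0.117
  outer loop
   vertex 0.8 4.3 3.0
   vertex 0.6 3.9 0.5
   vertex 1.4 2.4 3.9
  endloop
 endfacet
 facet normal -0.282 0.951 -0.129
  outer loop
   vertex 0.8 4.3 3.0
   vertex 3.4 4.8 1.0
   vertex 0.6 3.9 0.5
  endloop
 endfacet
 facet normal 0.118 0.936 0.330
  outer loop
   vertex 2.1 4.4 2.6
   vertex 4.2 3.5 4.4
   vertex 3.4 4.8 1.0
  endloop
 endfacet
 facet normal 0.052 0.916 0.398
  outer loop
   vertex 2.1 4.4 2.6
   vertex 0.8 4.3 3.0
   vertex 4.2 3.5 4.4
  endloop
 endfacet
 facet normal 0.000 0.970 0.243
  outer loop
   vertex 2.1 4.4 2.6
   vertex 3.4 4.8 1.0
   vertex 0.8 4.3 3.0
  endloop
 endfacet
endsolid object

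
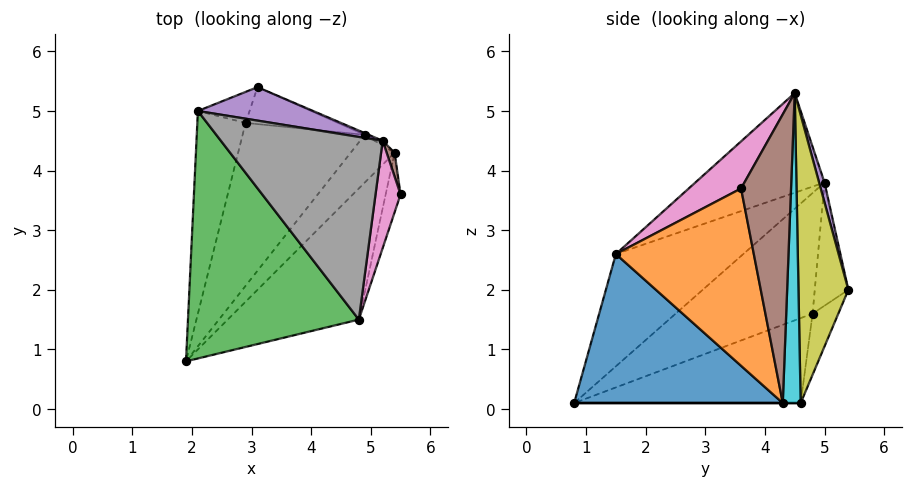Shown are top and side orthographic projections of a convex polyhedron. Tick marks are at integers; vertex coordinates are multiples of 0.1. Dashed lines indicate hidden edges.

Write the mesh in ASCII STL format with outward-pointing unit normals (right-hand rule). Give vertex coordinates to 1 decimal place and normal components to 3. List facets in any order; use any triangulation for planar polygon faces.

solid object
 facet normal 0.600 -0.600 -0.528
  outer loop
   vertex 4.8 1.5 2.6
   vertex 1.9 0.8 0.1
   vertex 5.4 4.3 0.1
  endloop
 endfacet
 facet normal 0.957 -0.277 -0.080
  outer loop
   vertex 4.8 1.5 2.6
   vertex 5.4 4.3 0.1
   vertex 5.5 3.6 3.7
  endloop
 endfacet
 facet normal -0.448 -0.579 0.681
  outer loop
   vertex 4.8 1.5 2.6
   vertex 2.1 5.0 3.8
   vertex 1.9 0.8 0.1
  endloop
 endfacet
 facet normal 0.000 0.000 -1.000
  outer loop
   vertex 4.9 4.6 0.1
   vertex 5.4 4.3 0.1
   vertex 1.9 0.8 0.1
  endloop
 endfacet
 facet normal 0.041 0.970 0.238
  outer loop
   vertex 5.2 4.5 5.3
   vertex 3.1 5.4 2.0
   vertex 2.1 5.0 3.8
  endloop
 endfacet
 facet normal 0.962 0.273 0.026
  outer loop
   vertex 5.2 4.5 5.3
   vertex 5.5 3.6 3.7
   vertex 5.4 4.3 0.1
  endloop
 endfacet
 facet normal 0.777 -0.475 0.413
  outer loop
   vertex 5.2 4.5 5.3
   vertex 4.8 1.5 2.6
   vertex 5.5 3.6 3.7
  endloop
 endfacet
 facet normal -0.430 -0.572 0.699
  outer loop
   vertex 5.2 4.5 5.3
   vertex 2.1 5.0 3.8
   vertex 4.8 1.5 2.6
  endloop
 endfacet
 facet normal 0.401 0.916 -0.006
  outer loop
   vertex 5.2 4.5 5.3
   vertex 4.9 4.6 0.1
   vertex 3.1 5.4 2.0
  endloop
 endfacet
 facet normal 0.514 0.857 -0.013
  outer loop
   vertex 5.2 4.5 5.3
   vertex 5.4 4.3 0.1
   vertex 4.9 4.6 0.1
  endloop
 endfacet
 facet normal -0.520 0.411 -0.749
  outer loop
   vertex 2.9 4.8 1.6
   vertex 4.9 4.6 0.1
   vertex 1.9 0.8 0.1
  endloop
 endfacet
 facet normal -0.443 0.595 -0.671
  outer loop
   vertex 2.9 4.8 1.6
   vertex 3.1 5.4 2.0
   vertex 4.9 4.6 0.1
  endloop
 endfacet
 facet normal -0.870 0.348 -0.348
  outer loop
   vertex 2.9 4.8 1.6
   vertex 1.9 0.8 0.1
   vertex 2.1 5.0 3.8
  endloop
 endfacet
 facet normal -0.803 0.492 -0.337
  outer loop
   vertex 2.9 4.8 1.6
   vertex 2.1 5.0 3.8
   vertex 3.1 5.4 2.0
  endloop
 endfacet
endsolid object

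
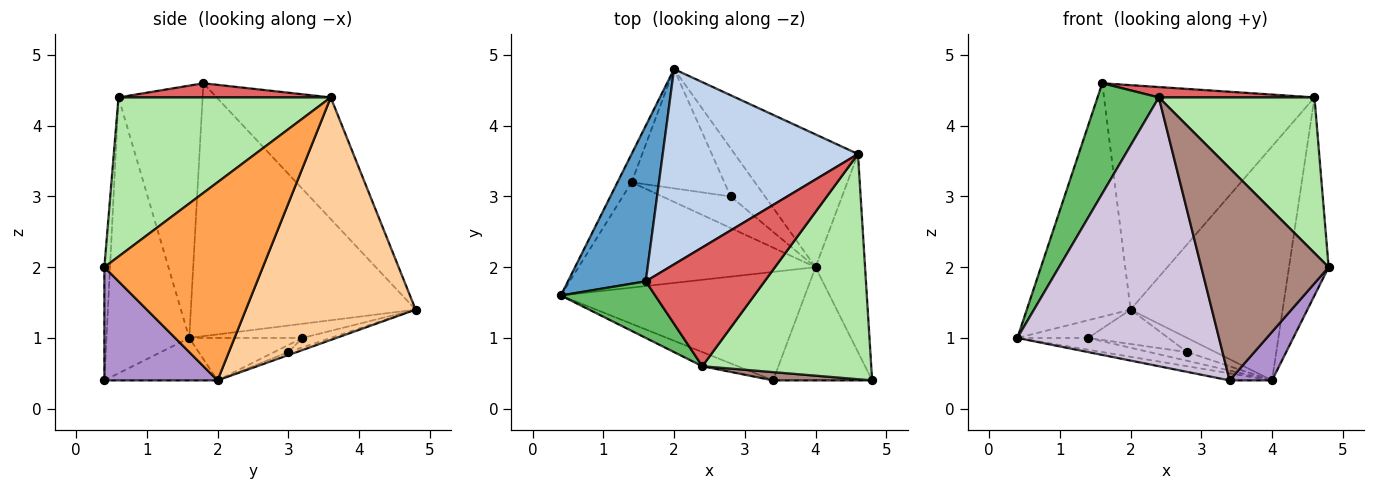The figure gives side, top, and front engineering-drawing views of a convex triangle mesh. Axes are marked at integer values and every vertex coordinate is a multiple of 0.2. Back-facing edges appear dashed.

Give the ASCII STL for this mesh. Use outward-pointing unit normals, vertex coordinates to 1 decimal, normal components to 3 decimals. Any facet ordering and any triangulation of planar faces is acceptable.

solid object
 facet normal -0.874 0.404 0.269
  outer loop
   vertex 1.6 1.8 4.6
   vertex 2.0 4.8 1.4
   vertex 0.4 1.6 1.0
  endloop
 endfacet
 facet normal -0.379 0.698 0.607
  outer loop
   vertex 4.6 3.6 4.4
   vertex 2.0 4.8 1.4
   vertex 1.6 1.8 4.6
  endloop
 endfacet
 facet normal 0.943 0.236 -0.236
  outer loop
   vertex 4.0 2.0 0.4
   vertex 4.6 3.6 4.4
   vertex 4.8 0.4 2.0
  endloop
 endfacet
 facet normal 0.697 0.624 -0.354
  outer loop
   vertex 4.0 2.0 0.4
   vertex 2.0 4.8 1.4
   vertex 4.6 3.6 4.4
  endloop
 endfacet
 facet normal -0.774 -0.564 0.289
  outer loop
   vertex 2.4 0.6 4.4
   vertex 1.6 1.8 4.6
   vertex 0.4 1.6 1.0
  endloop
 endfacet
 facet normal 0.613 -0.449 0.650
  outer loop
   vertex 2.4 0.6 4.4
   vertex 4.8 0.4 2.0
   vertex 4.6 3.6 4.4
  endloop
 endfacet
 facet normal 0.118 -0.086 0.989
  outer loop
   vertex 2.4 0.6 4.4
   vertex 4.6 3.6 4.4
   vertex 1.6 1.8 4.6
  endloop
 endfacet
 facet normal -0.171 0.064 -0.983
  outer loop
   vertex 3.4 0.4 0.4
   vertex 0.4 1.6 1.0
   vertex 4.0 2.0 0.4
  endloop
 endfacet
 facet normal 0.724 -0.272 -0.634
  outer loop
   vertex 3.4 0.4 0.4
   vertex 4.0 2.0 0.4
   vertex 4.8 0.4 2.0
  endloop
 endfacet
 facet normal -0.379 -0.924 -0.049
  outer loop
   vertex 3.4 0.4 0.4
   vertex 2.4 0.6 4.4
   vertex 0.4 1.6 1.0
  endloop
 endfacet
 facet normal -0.044 -0.998 0.039
  outer loop
   vertex 3.4 0.4 0.4
   vertex 4.8 0.4 2.0
   vertex 2.4 0.6 4.4
  endloop
 endfacet
 facet normal -0.647 0.404 -0.647
  outer loop
   vertex 1.4 3.2 1.0
   vertex 0.4 1.6 1.0
   vertex 2.0 4.8 1.4
  endloop
 endfacet
 facet normal -0.175 0.110 -0.978
  outer loop
   vertex 1.4 3.2 1.0
   vertex 4.0 2.0 0.4
   vertex 0.4 1.6 1.0
  endloop
 endfacet
 facet normal -0.084 0.281 -0.956
  outer loop
   vertex 2.8 3.0 0.8
   vertex 2.0 4.8 1.4
   vertex 4.0 2.0 0.4
  endloop
 endfacet
 facet normal -0.097 0.276 -0.956
  outer loop
   vertex 2.8 3.0 0.8
   vertex 1.4 3.2 1.0
   vertex 2.0 4.8 1.4
  endloop
 endfacet
 facet normal -0.099 0.265 -0.959
  outer loop
   vertex 2.8 3.0 0.8
   vertex 4.0 2.0 0.4
   vertex 1.4 3.2 1.0
  endloop
 endfacet
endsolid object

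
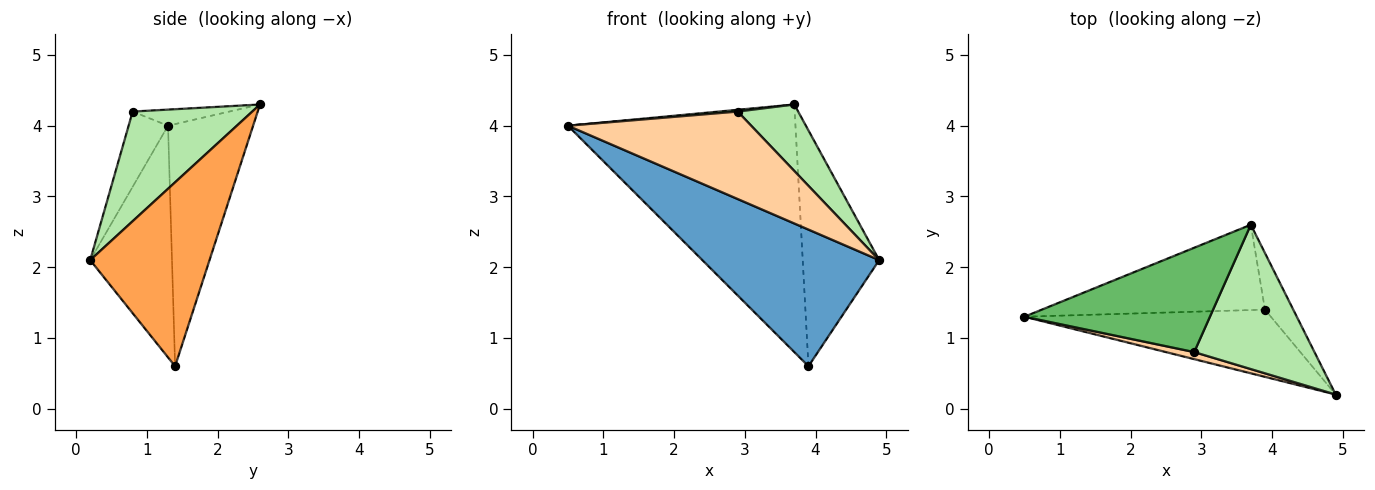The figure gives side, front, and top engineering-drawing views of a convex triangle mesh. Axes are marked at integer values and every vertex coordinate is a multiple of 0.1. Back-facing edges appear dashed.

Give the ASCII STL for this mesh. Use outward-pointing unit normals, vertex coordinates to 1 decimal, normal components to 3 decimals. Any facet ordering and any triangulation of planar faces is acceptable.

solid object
 facet normal -0.383 -0.829 -0.408
  outer loop
   vertex 3.9 1.4 0.6
   vertex 4.9 0.2 2.1
   vertex 0.5 1.3 4.0
  endloop
 endfacet
 facet normal -0.333 0.891 -0.307
  outer loop
   vertex 3.9 1.4 0.6
   vertex 0.5 1.3 4.0
   vertex 3.7 2.6 4.3
  endloop
 endfacet
 facet normal 0.835 0.535 -0.128
  outer loop
   vertex 3.9 1.4 0.6
   vertex 3.7 2.6 4.3
   vertex 4.9 0.2 2.1
  endloop
 endfacet
 facet normal -0.210 -0.975 0.079
  outer loop
   vertex 2.9 0.8 4.2
   vertex 0.5 1.3 4.0
   vertex 4.9 0.2 2.1
  endloop
 endfacet
 facet normal -0.087 -0.017 0.996
  outer loop
   vertex 2.9 0.8 4.2
   vertex 3.7 2.6 4.3
   vertex 0.5 1.3 4.0
  endloop
 endfacet
 facet normal 0.638 -0.322 0.700
  outer loop
   vertex 2.9 0.8 4.2
   vertex 4.9 0.2 2.1
   vertex 3.7 2.6 4.3
  endloop
 endfacet
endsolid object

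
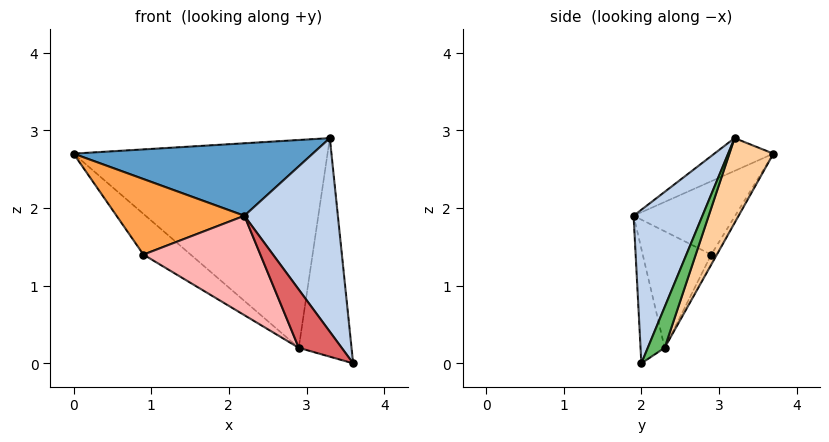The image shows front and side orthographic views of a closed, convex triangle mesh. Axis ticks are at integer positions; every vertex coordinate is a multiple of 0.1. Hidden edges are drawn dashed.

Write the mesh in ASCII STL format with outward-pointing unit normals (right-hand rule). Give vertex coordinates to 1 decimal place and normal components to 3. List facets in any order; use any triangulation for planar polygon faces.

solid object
 facet normal -0.131 -0.532 0.836
  outer loop
   vertex 2.2 1.9 1.9
   vertex 3.3 3.2 2.9
   vertex 0.0 3.7 2.7
  endloop
 endfacet
 facet normal 0.552 -0.749 0.367
  outer loop
   vertex 2.2 1.9 1.9
   vertex 3.6 2.0 0.0
   vertex 3.3 3.2 2.9
  endloop
 endfacet
 facet normal -0.621 -0.782 0.051
  outer loop
   vertex 0.9 2.9 1.4
   vertex 2.2 1.9 1.9
   vertex 0.0 3.7 2.7
  endloop
 endfacet
 facet normal 0.161 0.929 -0.333
  outer loop
   vertex 2.9 2.3 0.2
   vertex 0.0 3.7 2.7
   vertex 3.3 3.2 2.9
  endloop
 endfacet
 facet normal 0.286 0.895 -0.341
  outer loop
   vertex 2.9 2.3 0.2
   vertex 3.3 3.2 2.9
   vertex 3.6 2.0 0.0
  endloop
 endfacet
 facet normal -0.097 0.816 -0.569
  outer loop
   vertex 2.9 2.3 0.2
   vertex 0.9 2.9 1.4
   vertex 0.0 3.7 2.7
  endloop
 endfacet
 facet normal -0.454 -0.808 -0.377
  outer loop
   vertex 2.9 2.3 0.2
   vertex 3.6 2.0 0.0
   vertex 2.2 1.9 1.9
  endloop
 endfacet
 facet normal -0.468 -0.798 -0.380
  outer loop
   vertex 2.9 2.3 0.2
   vertex 2.2 1.9 1.9
   vertex 0.9 2.9 1.4
  endloop
 endfacet
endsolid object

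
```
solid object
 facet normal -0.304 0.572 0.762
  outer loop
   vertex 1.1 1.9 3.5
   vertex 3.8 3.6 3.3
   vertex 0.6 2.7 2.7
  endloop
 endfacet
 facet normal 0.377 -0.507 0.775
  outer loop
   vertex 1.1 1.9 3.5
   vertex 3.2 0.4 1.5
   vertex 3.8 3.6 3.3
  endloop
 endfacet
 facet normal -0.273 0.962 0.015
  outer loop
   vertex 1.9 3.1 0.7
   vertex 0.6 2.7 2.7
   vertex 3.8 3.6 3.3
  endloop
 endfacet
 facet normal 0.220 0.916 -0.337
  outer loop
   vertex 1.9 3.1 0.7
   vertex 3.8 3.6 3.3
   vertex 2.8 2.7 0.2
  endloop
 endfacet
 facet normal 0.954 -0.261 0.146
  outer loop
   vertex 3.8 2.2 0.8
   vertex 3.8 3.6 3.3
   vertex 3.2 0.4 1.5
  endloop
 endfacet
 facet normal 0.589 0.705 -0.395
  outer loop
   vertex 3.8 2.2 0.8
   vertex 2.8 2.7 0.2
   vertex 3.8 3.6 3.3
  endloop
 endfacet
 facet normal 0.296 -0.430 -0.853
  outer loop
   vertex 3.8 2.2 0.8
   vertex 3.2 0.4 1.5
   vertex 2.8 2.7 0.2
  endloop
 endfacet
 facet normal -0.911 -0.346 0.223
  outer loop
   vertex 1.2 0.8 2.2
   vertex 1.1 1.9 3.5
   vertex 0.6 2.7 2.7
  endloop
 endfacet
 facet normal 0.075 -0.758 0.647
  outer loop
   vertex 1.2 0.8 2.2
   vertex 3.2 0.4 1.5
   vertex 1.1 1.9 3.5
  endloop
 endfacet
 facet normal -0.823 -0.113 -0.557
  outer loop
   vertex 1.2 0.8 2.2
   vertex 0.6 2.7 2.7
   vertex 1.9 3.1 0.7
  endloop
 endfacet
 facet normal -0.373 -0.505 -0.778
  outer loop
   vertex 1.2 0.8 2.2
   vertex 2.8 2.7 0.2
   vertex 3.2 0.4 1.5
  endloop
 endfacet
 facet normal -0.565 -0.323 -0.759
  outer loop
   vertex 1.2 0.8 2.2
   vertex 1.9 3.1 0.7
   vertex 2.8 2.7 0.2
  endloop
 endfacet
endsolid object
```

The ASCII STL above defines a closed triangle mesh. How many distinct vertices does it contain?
8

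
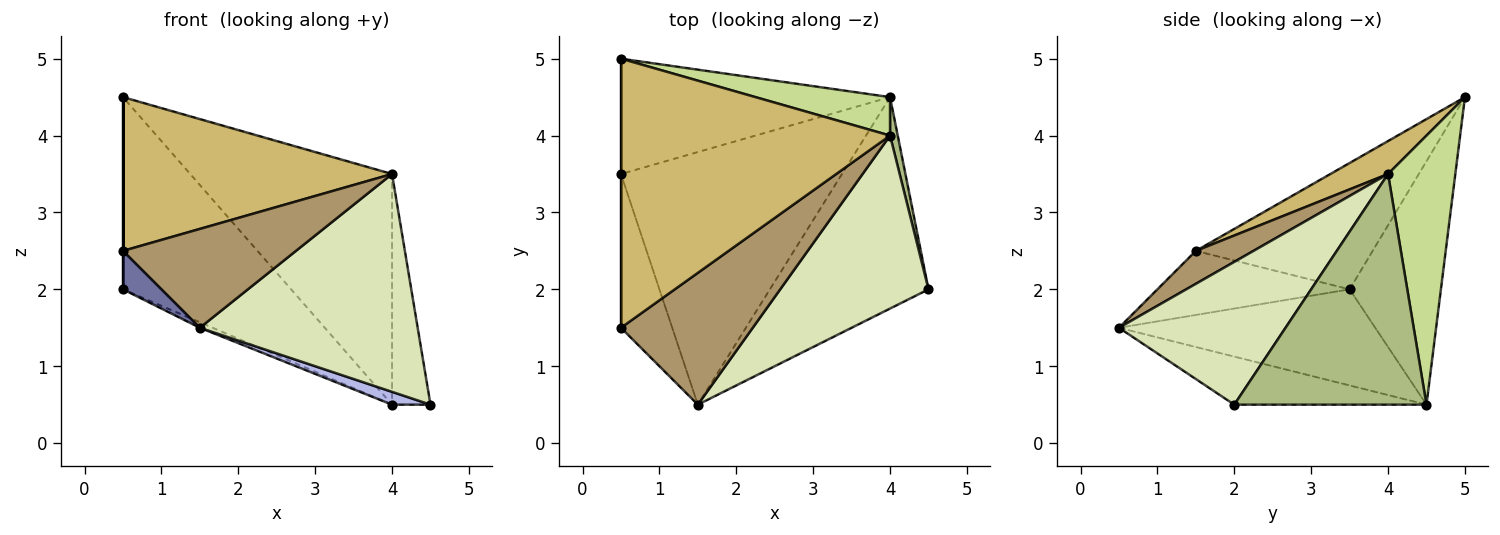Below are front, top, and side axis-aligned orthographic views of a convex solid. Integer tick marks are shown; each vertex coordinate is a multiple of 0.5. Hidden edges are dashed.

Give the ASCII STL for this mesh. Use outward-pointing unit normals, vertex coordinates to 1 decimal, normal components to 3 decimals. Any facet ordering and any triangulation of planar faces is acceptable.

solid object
 facet normal -0.772 -0.154 -0.617
  outer loop
   vertex 0.5 1.5 2.5
   vertex 0.5 3.5 2.0
   vertex 1.5 0.5 1.5
  endloop
 endfacet
 facet normal -1.000 0.000 0.000
  outer loop
   vertex 0.5 1.5 2.5
   vertex 0.5 5.0 4.5
   vertex 0.5 3.5 2.0
  endloop
 endfacet
 facet normal -0.399 0.020 -0.917
  outer loop
   vertex 4.0 4.5 0.5
   vertex 1.5 0.5 1.5
   vertex 0.5 3.5 2.0
  endloop
 endfacet
 facet normal -0.290 -0.058 -0.955
  outer loop
   vertex 4.0 4.5 0.5
   vertex 4.5 2.0 0.5
   vertex 1.5 0.5 1.5
  endloop
 endfacet
 facet normal -0.422 0.777 -0.466
  outer loop
   vertex 4.0 4.5 0.5
   vertex 0.5 3.5 2.0
   vertex 0.5 5.0 4.5
  endloop
 endfacet
 facet normal 0.980 0.196 0.033
  outer loop
   vertex 4.0 4.0 3.5
   vertex 4.5 2.0 0.5
   vertex 4.0 4.5 0.5
  endloop
 endfacet
 facet normal 0.312 0.937 0.156
  outer loop
   vertex 4.0 4.0 3.5
   vertex 4.0 4.5 0.5
   vertex 0.5 5.0 4.5
  endloop
 endfacet
 facet normal 0.514 -0.672 0.534
  outer loop
   vertex 4.0 4.0 3.5
   vertex 1.5 0.5 1.5
   vertex 4.5 2.0 0.5
  endloop
 endfacet
 facet normal 0.196 -0.588 0.784
  outer loop
   vertex 4.0 4.0 3.5
   vertex 0.5 1.5 2.5
   vertex 1.5 0.5 1.5
  endloop
 endfacet
 facet normal 0.106 -0.493 0.863
  outer loop
   vertex 4.0 4.0 3.5
   vertex 0.5 5.0 4.5
   vertex 0.5 1.5 2.5
  endloop
 endfacet
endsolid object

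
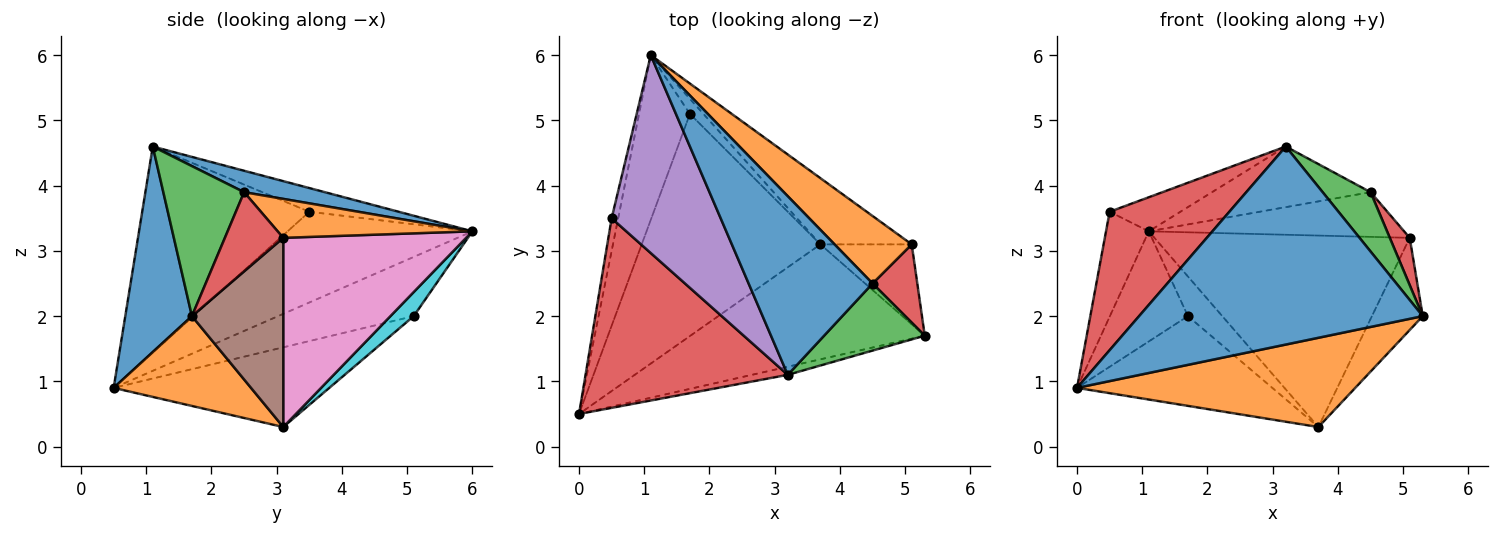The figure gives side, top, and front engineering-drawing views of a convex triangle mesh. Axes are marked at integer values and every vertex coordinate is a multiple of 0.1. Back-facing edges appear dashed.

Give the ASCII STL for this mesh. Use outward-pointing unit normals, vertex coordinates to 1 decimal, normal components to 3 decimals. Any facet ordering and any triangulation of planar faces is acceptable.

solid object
 facet normal 0.229 -0.973 -0.040
  outer loop
   vertex 3.2 1.1 4.6
   vertex 0.0 0.5 0.9
   vertex 5.3 1.7 2.0
  endloop
 endfacet
 facet normal 0.290 -0.587 -0.756
  outer loop
   vertex 3.7 3.1 0.3
   vertex 5.3 1.7 2.0
   vertex 0.0 0.5 0.9
  endloop
 endfacet
 facet normal -0.972 0.225 -0.070
  outer loop
   vertex 0.5 3.5 3.6
   vertex 1.1 6.0 3.3
   vertex 0.0 0.5 0.9
  endloop
 endfacet
 facet normal -0.636 -0.455 0.624
  outer loop
   vertex 0.5 3.5 3.6
   vertex 0.0 0.5 0.9
   vertex 3.2 1.1 4.6
  endloop
 endfacet
 facet normal -0.209 0.166 0.964
  outer loop
   vertex 0.5 3.5 3.6
   vertex 3.2 1.1 4.6
   vertex 1.1 6.0 3.3
  endloop
 endfacet
 facet normal 0.805 0.448 -0.389
  outer loop
   vertex 5.1 3.1 3.2
   vertex 5.3 1.7 2.0
   vertex 3.7 3.1 0.3
  endloop
 endfacet
 facet normal 0.561 0.783 -0.271
  outer loop
   vertex 5.1 3.1 3.2
   vertex 3.7 3.1 0.3
   vertex 1.1 6.0 3.3
  endloop
 endfacet
 facet normal -0.695 0.400 -0.598
  outer loop
   vertex 1.7 5.1 2.0
   vertex 0.0 0.5 0.9
   vertex 1.1 6.0 3.3
  endloop
 endfacet
 facet normal -0.382 0.346 -0.857
  outer loop
   vertex 1.7 5.1 2.0
   vertex 3.7 3.1 0.3
   vertex 0.0 0.5 0.9
  endloop
 endfacet
 facet normal 0.535 0.790 -0.300
  outer loop
   vertex 1.7 5.1 2.0
   vertex 1.1 6.0 3.3
   vertex 3.7 3.1 0.3
  endloop
 endfacet
 facet normal 0.162 0.317 0.934
  outer loop
   vertex 4.5 2.5 3.9
   vertex 1.1 6.0 3.3
   vertex 3.2 1.1 4.6
  endloop
 endfacet
 facet normal 0.388 0.509 0.769
  outer loop
   vertex 4.5 2.5 3.9
   vertex 5.1 3.1 3.2
   vertex 1.1 6.0 3.3
  endloop
 endfacet
 facet normal 0.745 -0.442 0.500
  outer loop
   vertex 4.5 2.5 3.9
   vertex 3.2 1.1 4.6
   vertex 5.3 1.7 2.0
  endloop
 endfacet
 facet normal 0.835 -0.285 0.471
  outer loop
   vertex 4.5 2.5 3.9
   vertex 5.3 1.7 2.0
   vertex 5.1 3.1 3.2
  endloop
 endfacet
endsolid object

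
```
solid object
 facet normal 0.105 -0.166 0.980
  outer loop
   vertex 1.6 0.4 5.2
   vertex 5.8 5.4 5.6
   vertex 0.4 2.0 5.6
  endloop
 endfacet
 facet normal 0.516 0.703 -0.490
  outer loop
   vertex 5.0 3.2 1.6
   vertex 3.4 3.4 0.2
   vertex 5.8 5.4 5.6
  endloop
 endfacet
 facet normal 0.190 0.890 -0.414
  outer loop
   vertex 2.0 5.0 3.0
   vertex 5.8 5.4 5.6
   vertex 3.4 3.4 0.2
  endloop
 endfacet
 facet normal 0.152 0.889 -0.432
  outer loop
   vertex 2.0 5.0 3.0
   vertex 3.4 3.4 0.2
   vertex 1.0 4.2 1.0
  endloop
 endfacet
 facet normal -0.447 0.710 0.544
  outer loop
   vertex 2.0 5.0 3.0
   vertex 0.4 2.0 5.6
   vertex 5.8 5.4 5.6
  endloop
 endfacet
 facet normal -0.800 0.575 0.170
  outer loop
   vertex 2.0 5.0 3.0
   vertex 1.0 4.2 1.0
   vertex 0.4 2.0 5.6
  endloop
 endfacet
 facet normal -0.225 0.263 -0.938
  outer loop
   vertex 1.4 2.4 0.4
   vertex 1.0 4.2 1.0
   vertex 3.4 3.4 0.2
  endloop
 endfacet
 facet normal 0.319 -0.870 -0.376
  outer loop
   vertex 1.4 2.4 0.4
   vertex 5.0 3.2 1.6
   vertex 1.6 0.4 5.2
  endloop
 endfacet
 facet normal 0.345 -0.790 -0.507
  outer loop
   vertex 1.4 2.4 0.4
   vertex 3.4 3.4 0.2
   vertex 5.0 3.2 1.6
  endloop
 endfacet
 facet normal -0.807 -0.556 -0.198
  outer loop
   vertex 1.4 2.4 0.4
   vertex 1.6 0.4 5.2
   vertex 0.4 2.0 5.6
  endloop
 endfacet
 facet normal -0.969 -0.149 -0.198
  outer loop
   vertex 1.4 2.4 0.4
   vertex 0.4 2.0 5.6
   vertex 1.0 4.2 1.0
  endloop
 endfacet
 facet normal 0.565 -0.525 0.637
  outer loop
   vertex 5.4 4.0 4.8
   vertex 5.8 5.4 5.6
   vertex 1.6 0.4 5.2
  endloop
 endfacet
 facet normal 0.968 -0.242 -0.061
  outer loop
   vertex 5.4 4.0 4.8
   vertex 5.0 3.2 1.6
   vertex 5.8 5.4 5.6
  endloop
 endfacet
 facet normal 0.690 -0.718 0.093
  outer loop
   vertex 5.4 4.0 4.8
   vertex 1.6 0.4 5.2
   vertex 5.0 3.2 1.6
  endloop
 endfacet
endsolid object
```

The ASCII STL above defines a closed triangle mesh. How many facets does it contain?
14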